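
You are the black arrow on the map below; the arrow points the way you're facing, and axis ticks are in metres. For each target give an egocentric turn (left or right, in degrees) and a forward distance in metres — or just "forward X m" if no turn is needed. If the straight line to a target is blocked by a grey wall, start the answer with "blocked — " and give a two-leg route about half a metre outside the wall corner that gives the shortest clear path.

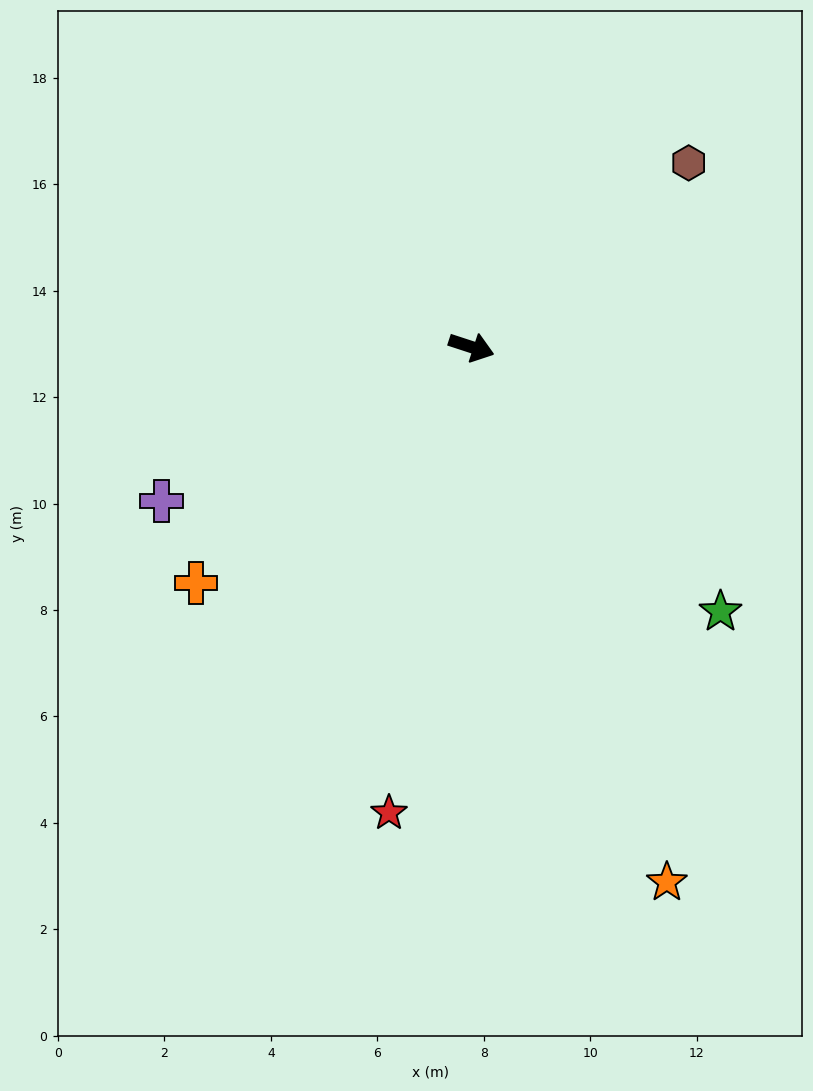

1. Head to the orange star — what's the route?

turn right 52°, forward 10.7 m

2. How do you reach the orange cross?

turn right 121°, forward 6.8 m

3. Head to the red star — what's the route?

turn right 82°, forward 8.9 m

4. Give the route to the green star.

turn right 29°, forward 6.8 m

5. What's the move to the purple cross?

turn right 135°, forward 6.5 m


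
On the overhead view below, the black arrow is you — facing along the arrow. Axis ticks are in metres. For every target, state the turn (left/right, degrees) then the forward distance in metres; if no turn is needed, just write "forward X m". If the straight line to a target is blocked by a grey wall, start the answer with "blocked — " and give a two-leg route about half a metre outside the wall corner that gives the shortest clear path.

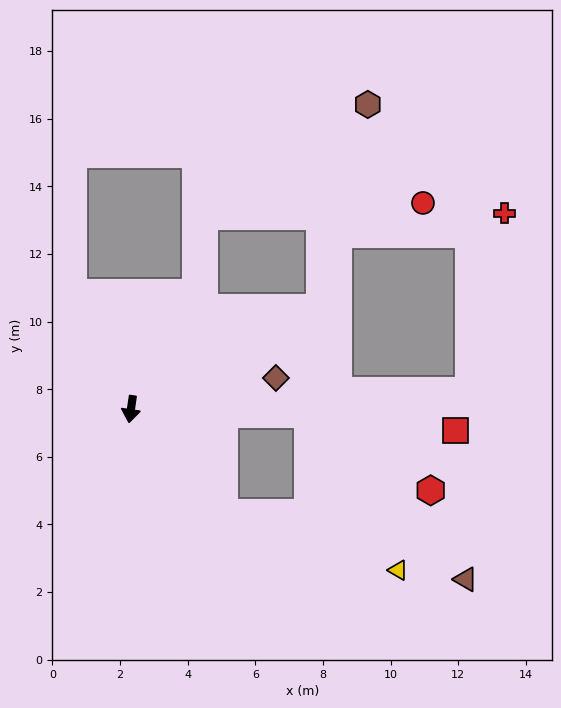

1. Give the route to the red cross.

blocked — turn left 101°, forward 10.0 m, then turn left 76°, forward 5.4 m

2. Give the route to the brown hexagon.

blocked — turn left 126°, forward 6.4 m, then turn left 49°, forward 6.2 m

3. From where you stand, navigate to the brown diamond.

turn left 110°, forward 4.4 m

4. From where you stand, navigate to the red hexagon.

blocked — turn left 97°, forward 5.2 m, then turn right 31°, forward 4.3 m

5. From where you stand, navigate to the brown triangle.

blocked — turn left 97°, forward 5.2 m, then turn right 45°, forward 6.7 m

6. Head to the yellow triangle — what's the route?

blocked — turn left 50°, forward 4.1 m, then turn left 30°, forward 5.4 m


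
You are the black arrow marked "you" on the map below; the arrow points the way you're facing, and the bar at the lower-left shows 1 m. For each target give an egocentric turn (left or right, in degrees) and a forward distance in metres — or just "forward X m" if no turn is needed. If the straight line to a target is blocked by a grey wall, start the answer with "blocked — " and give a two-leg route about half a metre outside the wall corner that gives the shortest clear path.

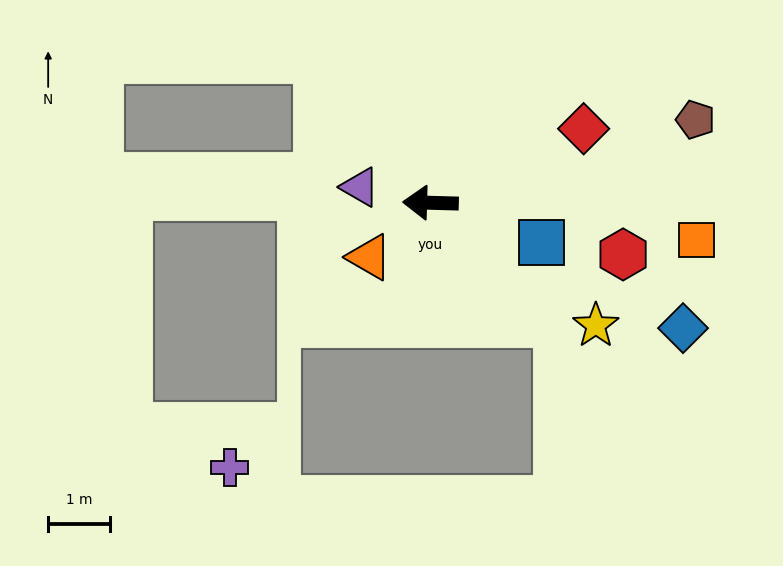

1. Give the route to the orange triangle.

turn left 43°, forward 1.3 m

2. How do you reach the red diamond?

turn right 153°, forward 2.7 m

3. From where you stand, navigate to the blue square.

turn left 162°, forward 1.9 m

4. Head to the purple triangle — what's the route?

turn right 11°, forward 1.2 m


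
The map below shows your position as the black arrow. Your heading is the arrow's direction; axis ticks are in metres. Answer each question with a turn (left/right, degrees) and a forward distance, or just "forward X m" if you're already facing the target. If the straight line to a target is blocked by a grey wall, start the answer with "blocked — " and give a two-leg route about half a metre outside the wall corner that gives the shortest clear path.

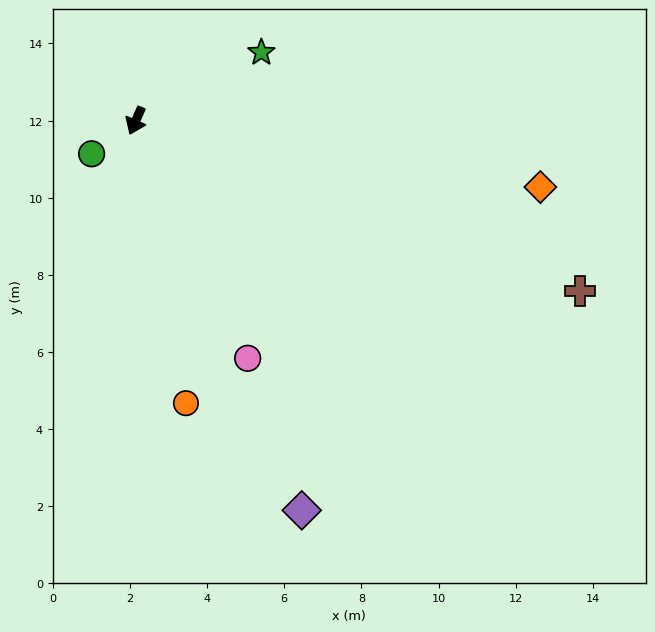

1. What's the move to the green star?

turn left 142°, forward 3.7 m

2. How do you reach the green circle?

turn right 30°, forward 1.4 m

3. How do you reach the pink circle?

turn left 49°, forward 6.8 m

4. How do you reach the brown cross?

turn left 92°, forward 12.3 m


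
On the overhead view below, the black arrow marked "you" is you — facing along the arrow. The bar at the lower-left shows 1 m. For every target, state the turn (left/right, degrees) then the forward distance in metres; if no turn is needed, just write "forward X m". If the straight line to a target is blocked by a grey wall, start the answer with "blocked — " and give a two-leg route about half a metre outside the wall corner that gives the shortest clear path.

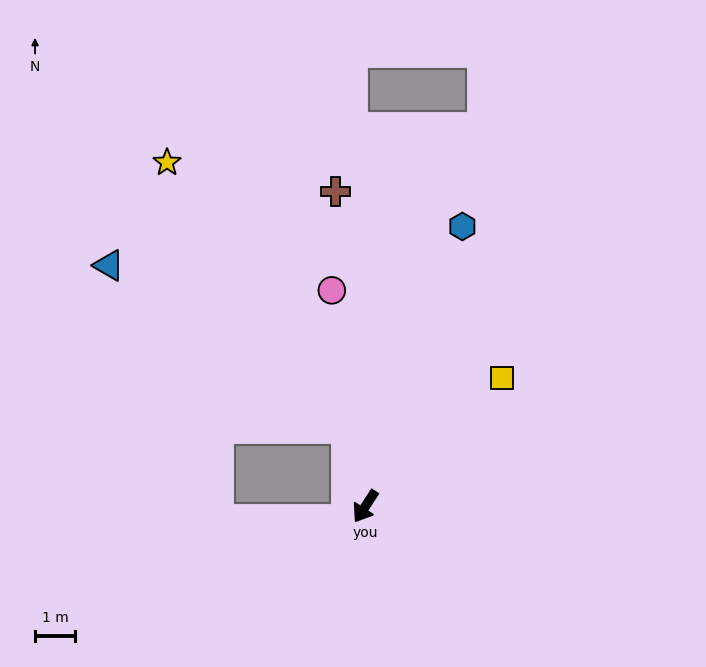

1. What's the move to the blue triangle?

blocked — turn right 135°, forward 2.0 m, then turn left 44°, forward 7.2 m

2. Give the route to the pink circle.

turn right 138°, forward 5.5 m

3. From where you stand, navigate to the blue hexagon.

turn right 166°, forward 7.4 m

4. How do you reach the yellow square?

turn left 166°, forward 4.7 m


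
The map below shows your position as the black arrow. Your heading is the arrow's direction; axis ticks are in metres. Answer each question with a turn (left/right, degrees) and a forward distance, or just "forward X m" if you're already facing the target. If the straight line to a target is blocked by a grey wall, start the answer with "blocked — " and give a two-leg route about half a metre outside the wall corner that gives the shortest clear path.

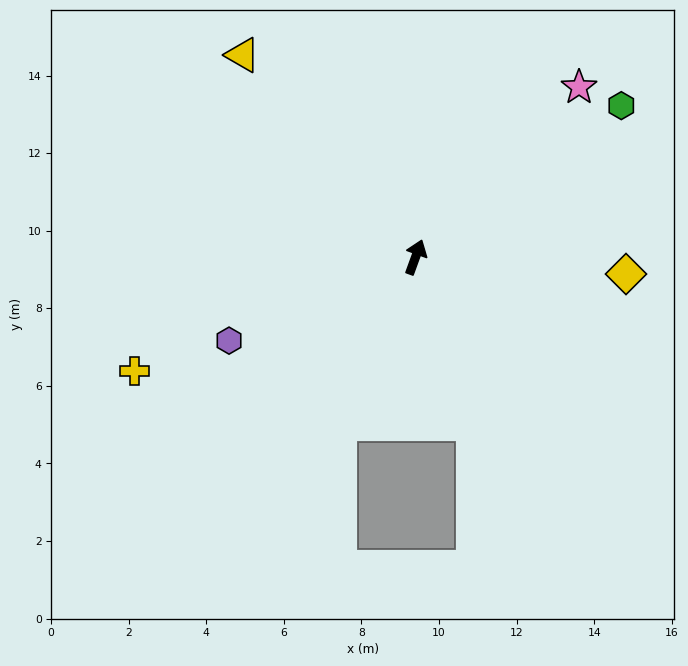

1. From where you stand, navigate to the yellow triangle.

turn left 61°, forward 6.9 m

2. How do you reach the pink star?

turn right 24°, forward 6.1 m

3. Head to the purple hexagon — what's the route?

turn left 134°, forward 5.3 m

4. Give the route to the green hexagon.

turn right 34°, forward 6.6 m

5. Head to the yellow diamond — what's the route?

turn right 75°, forward 5.4 m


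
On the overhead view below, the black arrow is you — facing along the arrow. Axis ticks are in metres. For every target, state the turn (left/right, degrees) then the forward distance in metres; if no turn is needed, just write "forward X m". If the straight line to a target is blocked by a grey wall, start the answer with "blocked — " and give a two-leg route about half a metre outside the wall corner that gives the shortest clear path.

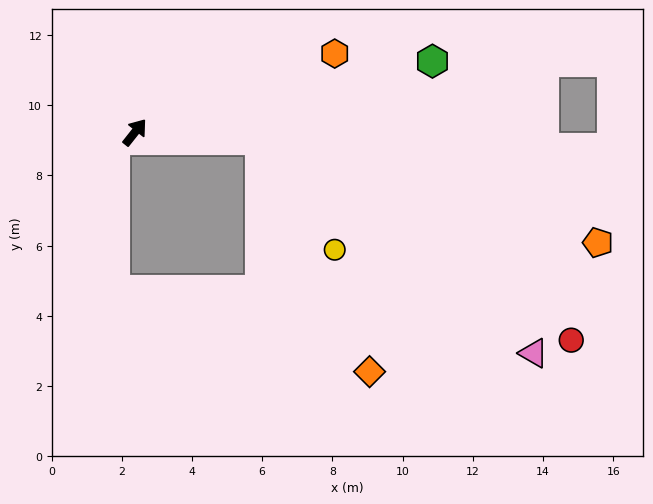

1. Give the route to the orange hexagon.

turn right 30°, forward 6.1 m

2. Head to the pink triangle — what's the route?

blocked — turn right 55°, forward 3.6 m, then turn right 34°, forward 9.9 m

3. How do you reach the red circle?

blocked — turn right 55°, forward 3.6 m, then turn right 29°, forward 10.5 m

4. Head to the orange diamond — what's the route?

blocked — turn right 55°, forward 3.6 m, then turn right 61°, forward 7.3 m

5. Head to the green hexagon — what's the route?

turn right 38°, forward 8.7 m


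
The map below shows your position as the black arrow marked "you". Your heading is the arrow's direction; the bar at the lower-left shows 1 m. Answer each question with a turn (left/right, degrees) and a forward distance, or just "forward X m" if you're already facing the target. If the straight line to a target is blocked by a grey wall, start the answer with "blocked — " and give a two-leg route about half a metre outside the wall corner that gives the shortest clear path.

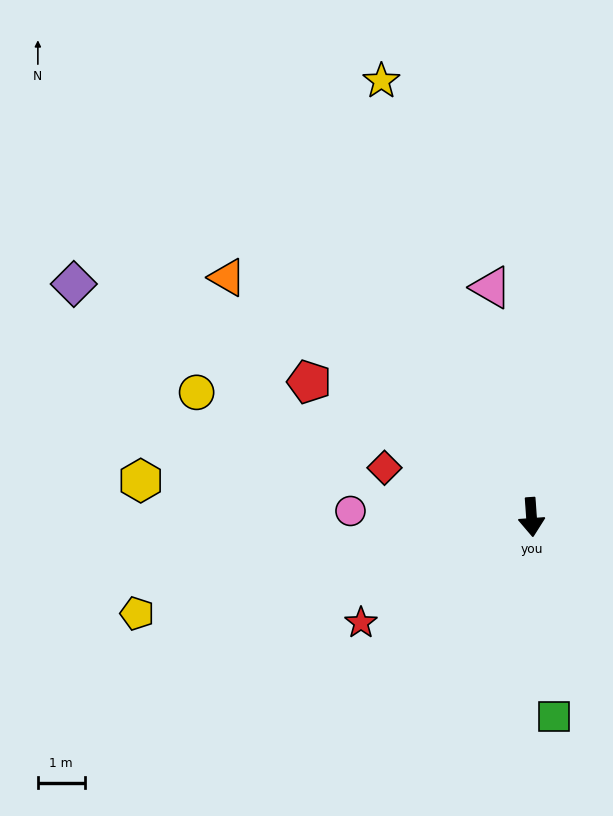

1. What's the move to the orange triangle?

turn right 132°, forward 8.3 m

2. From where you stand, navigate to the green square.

turn left 2°, forward 4.3 m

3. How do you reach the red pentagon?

turn right 125°, forward 5.6 m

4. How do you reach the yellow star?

turn right 165°, forward 9.8 m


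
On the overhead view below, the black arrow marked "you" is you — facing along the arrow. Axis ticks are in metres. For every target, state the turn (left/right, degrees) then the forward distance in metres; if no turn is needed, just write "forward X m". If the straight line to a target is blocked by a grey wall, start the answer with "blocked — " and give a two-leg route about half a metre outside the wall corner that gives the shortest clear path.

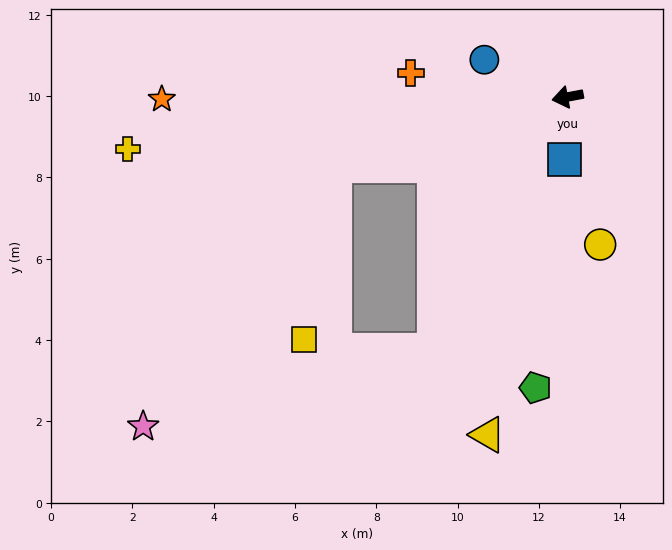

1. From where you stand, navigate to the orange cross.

turn right 19°, forward 3.9 m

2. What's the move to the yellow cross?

turn right 4°, forward 10.9 m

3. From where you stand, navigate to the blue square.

turn left 76°, forward 1.5 m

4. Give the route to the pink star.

blocked — turn left 6°, forward 6.0 m, then turn left 37°, forward 8.0 m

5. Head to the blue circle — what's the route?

turn right 35°, forward 2.2 m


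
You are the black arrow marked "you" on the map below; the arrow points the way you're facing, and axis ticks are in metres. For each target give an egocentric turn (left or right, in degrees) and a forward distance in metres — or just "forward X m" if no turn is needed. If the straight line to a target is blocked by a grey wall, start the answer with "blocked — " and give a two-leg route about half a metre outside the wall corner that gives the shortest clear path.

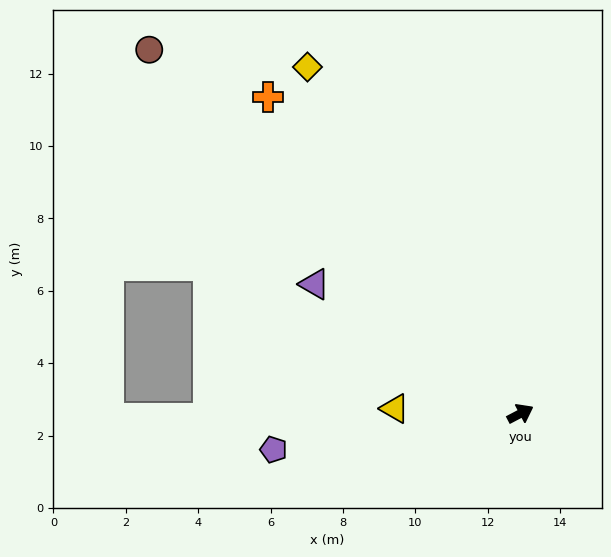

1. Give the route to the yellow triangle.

turn left 150°, forward 3.5 m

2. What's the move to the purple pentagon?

turn left 161°, forward 6.9 m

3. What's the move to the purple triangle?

turn left 120°, forward 6.7 m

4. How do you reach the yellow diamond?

turn left 94°, forward 11.2 m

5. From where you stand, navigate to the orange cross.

turn left 101°, forward 11.2 m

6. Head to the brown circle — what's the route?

turn left 108°, forward 14.4 m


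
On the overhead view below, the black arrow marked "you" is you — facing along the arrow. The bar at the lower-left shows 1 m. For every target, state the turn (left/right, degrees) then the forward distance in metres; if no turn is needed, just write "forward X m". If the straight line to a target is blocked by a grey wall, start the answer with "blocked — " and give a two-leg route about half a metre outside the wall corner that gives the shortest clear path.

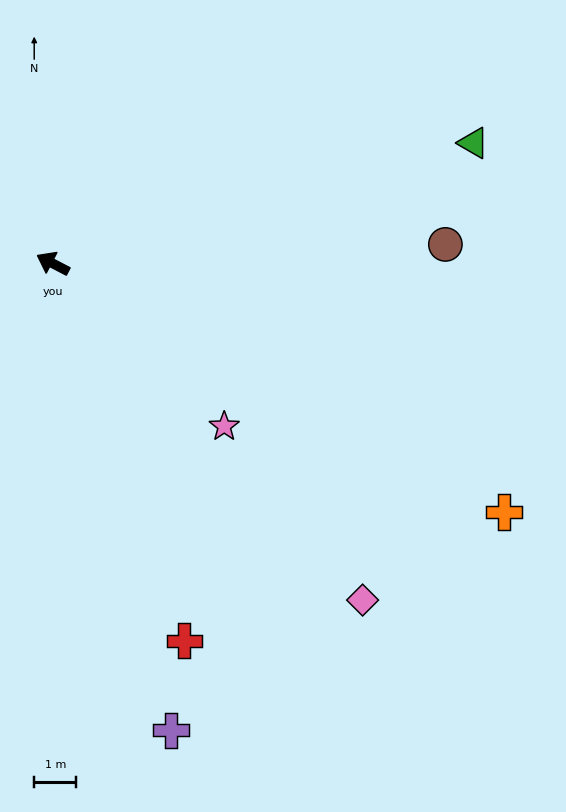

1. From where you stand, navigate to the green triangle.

turn right 137°, forward 10.4 m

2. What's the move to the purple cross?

turn left 132°, forward 11.4 m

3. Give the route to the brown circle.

turn right 150°, forward 9.3 m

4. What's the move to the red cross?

turn left 137°, forward 9.4 m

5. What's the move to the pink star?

turn left 164°, forward 5.6 m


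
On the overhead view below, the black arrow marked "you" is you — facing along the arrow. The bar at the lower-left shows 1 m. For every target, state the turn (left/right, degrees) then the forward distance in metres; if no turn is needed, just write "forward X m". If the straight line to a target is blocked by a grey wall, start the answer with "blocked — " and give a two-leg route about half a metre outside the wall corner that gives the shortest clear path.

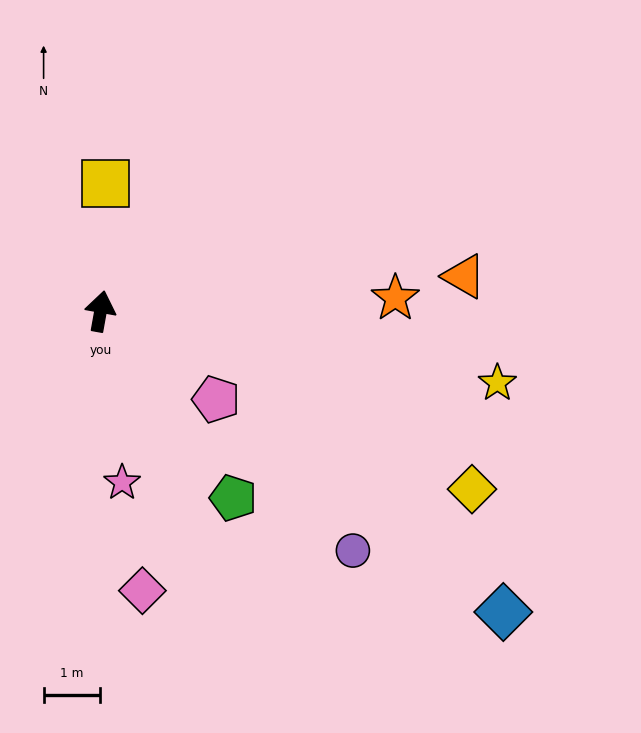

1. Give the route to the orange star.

turn right 77°, forward 5.2 m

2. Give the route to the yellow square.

turn left 8°, forward 2.3 m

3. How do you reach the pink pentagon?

turn right 117°, forward 2.6 m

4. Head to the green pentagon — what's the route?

turn right 134°, forward 4.0 m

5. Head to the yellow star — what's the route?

turn right 90°, forward 7.1 m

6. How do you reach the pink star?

turn right 163°, forward 3.1 m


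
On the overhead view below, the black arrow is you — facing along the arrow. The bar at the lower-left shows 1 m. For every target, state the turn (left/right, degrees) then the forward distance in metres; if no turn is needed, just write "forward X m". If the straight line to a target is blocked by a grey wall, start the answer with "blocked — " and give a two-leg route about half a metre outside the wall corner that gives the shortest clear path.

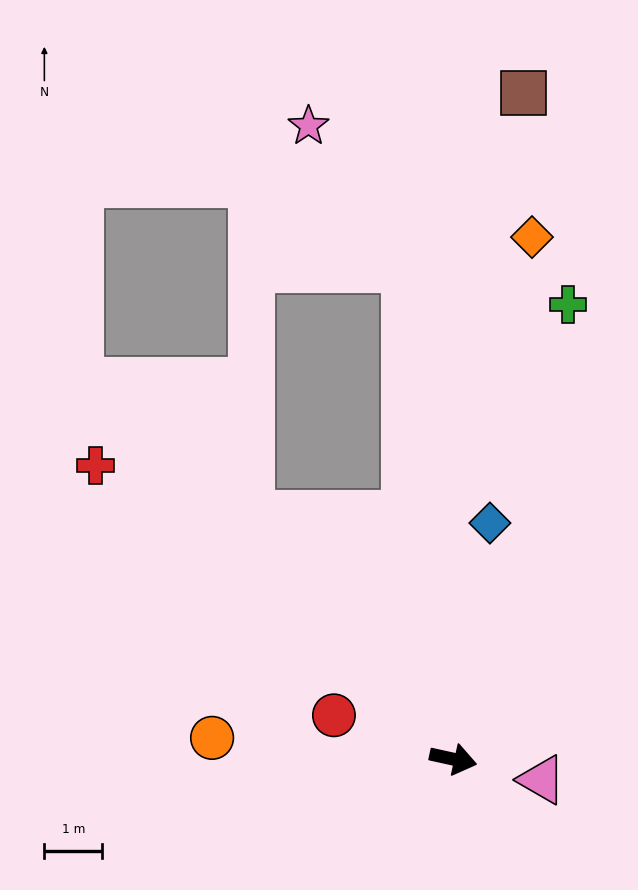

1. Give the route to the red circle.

turn left 172°, forward 2.2 m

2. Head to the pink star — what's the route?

blocked — turn left 108°, forward 8.5 m, then turn left 29°, forward 3.0 m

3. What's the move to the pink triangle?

forward 1.6 m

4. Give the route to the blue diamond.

turn left 94°, forward 4.1 m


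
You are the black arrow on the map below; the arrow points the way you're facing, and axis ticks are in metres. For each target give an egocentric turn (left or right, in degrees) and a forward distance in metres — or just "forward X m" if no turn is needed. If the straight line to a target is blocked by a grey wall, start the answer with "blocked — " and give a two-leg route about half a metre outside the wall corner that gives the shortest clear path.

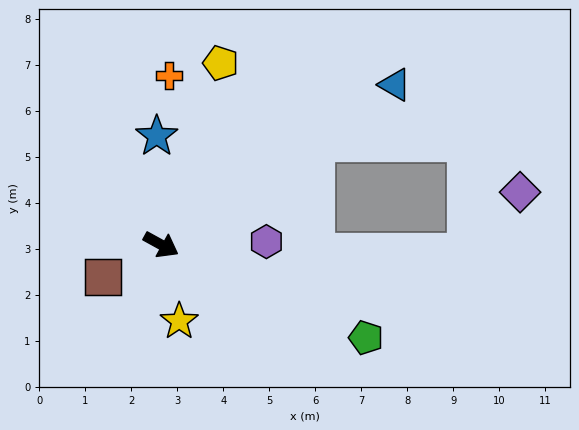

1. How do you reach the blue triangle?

turn left 63°, forward 6.2 m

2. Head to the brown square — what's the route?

turn right 122°, forward 1.4 m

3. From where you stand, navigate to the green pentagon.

turn left 4°, forward 4.9 m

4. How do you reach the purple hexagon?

turn left 31°, forward 2.3 m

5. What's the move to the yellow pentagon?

turn left 101°, forward 4.2 m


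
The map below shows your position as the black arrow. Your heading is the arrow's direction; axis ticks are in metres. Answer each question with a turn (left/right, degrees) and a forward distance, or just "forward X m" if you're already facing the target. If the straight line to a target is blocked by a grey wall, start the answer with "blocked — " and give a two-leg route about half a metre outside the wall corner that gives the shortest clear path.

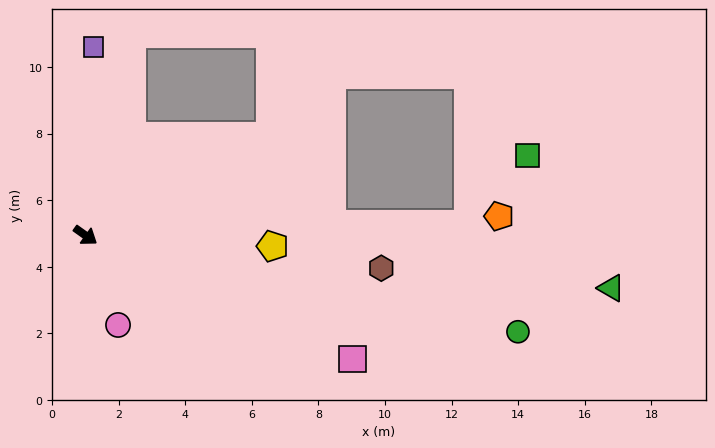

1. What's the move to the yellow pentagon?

turn left 32°, forward 5.6 m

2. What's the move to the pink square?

turn left 11°, forward 8.8 m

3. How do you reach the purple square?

turn left 123°, forward 5.7 m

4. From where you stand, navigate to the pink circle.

turn right 35°, forward 2.9 m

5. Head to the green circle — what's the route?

turn left 23°, forward 13.3 m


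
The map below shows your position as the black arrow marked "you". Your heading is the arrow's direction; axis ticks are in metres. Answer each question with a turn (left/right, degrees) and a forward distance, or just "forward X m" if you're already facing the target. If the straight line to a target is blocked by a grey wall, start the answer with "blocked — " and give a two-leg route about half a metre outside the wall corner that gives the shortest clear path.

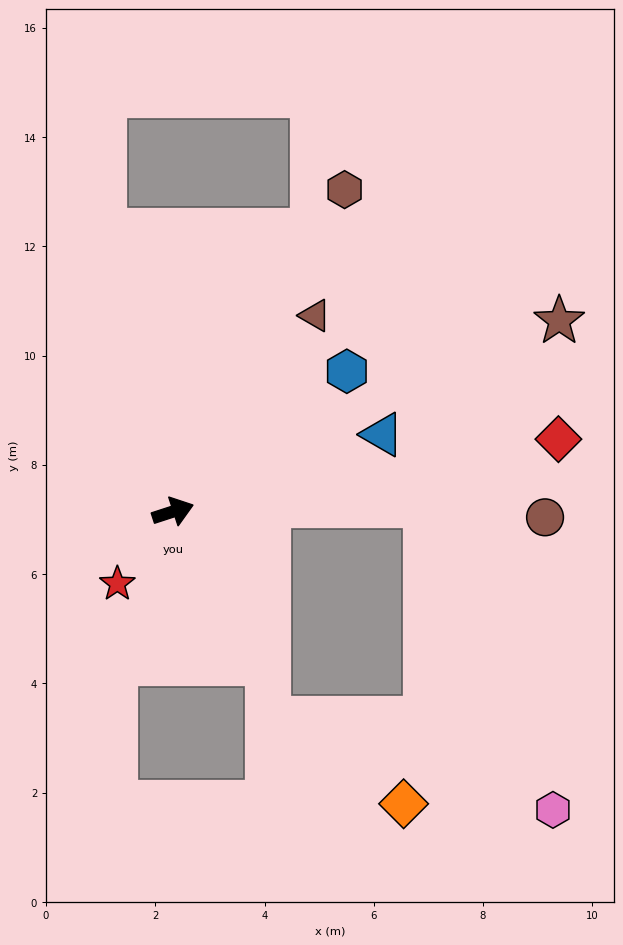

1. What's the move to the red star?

turn right 146°, forward 1.7 m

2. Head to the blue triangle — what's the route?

turn left 2°, forward 4.1 m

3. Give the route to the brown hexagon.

turn left 44°, forward 6.7 m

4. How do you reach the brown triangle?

turn left 36°, forward 4.4 m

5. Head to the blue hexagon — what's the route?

turn left 21°, forward 4.1 m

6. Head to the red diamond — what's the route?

turn right 7°, forward 7.2 m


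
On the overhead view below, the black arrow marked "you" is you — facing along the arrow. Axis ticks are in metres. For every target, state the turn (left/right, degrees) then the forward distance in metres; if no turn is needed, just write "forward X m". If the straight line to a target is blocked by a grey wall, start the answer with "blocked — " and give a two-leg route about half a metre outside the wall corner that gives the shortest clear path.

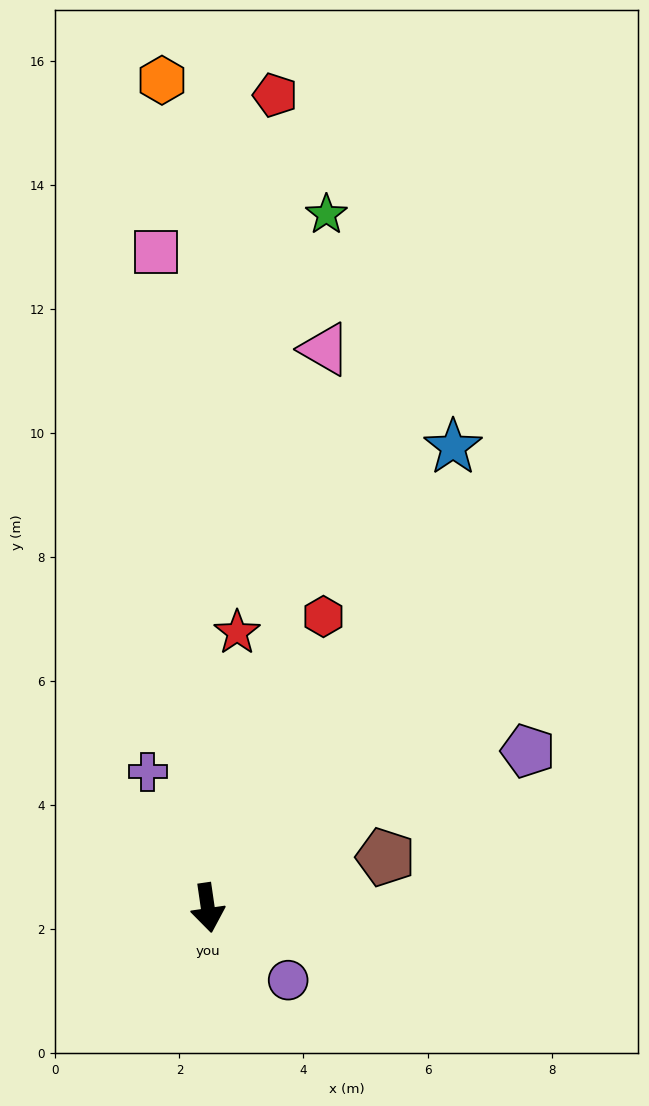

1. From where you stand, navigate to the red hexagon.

turn left 150°, forward 5.1 m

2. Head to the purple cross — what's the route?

turn right 164°, forward 2.4 m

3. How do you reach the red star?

turn left 166°, forward 4.5 m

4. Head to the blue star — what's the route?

turn left 144°, forward 8.4 m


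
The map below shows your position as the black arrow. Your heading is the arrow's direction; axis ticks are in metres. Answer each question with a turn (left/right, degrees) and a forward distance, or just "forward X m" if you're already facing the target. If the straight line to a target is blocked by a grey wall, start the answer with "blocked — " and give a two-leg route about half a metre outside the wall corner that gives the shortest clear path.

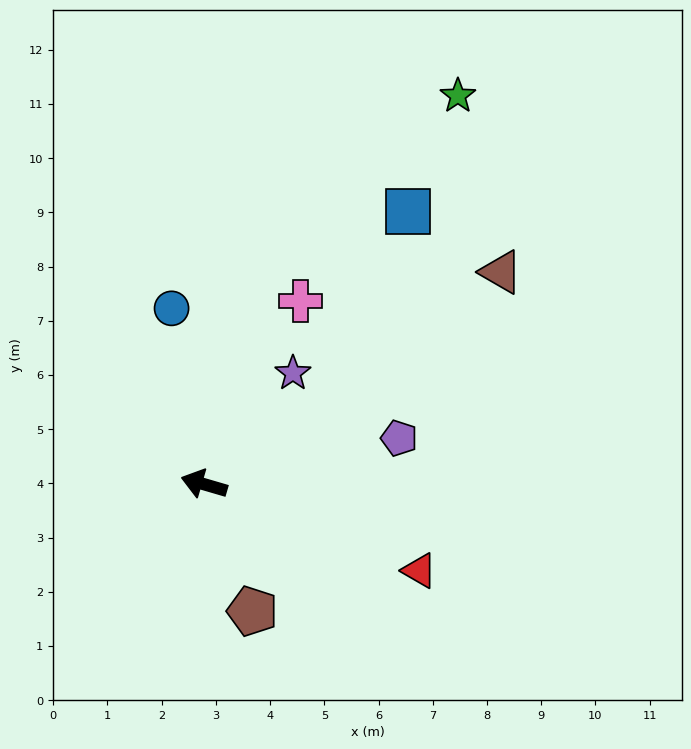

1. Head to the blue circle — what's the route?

turn right 63°, forward 3.3 m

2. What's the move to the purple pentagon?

turn right 150°, forward 3.7 m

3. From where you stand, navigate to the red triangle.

turn left 174°, forward 4.3 m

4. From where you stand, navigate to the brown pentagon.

turn left 127°, forward 2.5 m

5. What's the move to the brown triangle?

turn right 128°, forward 6.7 m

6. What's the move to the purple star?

turn right 112°, forward 2.6 m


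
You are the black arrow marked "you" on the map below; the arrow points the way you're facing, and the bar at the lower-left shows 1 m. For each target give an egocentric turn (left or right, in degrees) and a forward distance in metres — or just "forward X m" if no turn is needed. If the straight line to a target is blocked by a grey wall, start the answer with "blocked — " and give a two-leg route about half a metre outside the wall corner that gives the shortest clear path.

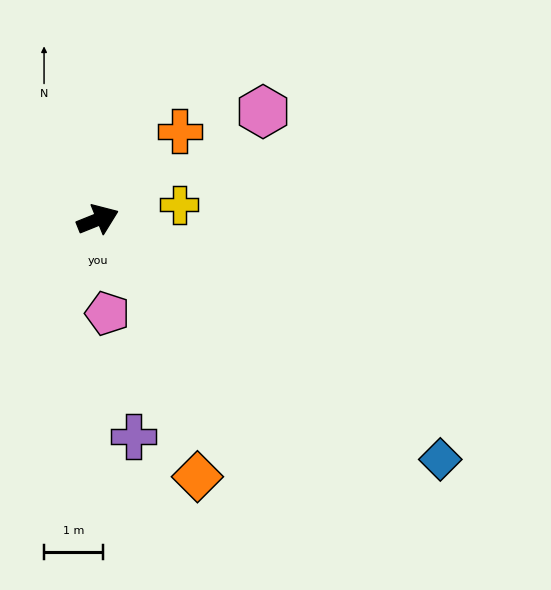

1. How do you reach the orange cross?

turn left 25°, forward 2.1 m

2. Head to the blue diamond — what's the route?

turn right 57°, forward 7.1 m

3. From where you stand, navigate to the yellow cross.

turn right 12°, forward 1.4 m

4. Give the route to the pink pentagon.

turn right 106°, forward 1.6 m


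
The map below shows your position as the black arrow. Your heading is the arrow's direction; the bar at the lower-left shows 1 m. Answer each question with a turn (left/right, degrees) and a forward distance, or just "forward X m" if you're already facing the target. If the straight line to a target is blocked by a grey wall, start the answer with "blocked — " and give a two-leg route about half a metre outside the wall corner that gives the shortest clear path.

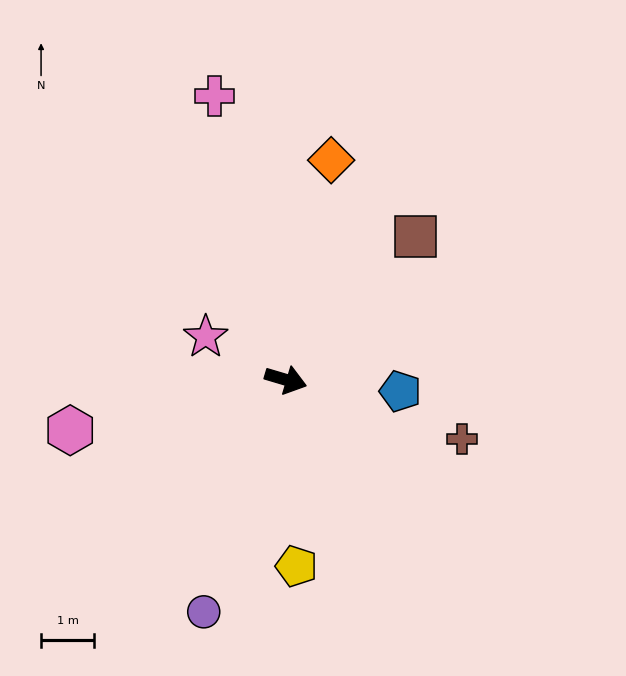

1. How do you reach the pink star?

turn left 168°, forward 1.7 m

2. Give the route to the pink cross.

turn left 121°, forward 5.5 m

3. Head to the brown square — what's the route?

turn left 64°, forward 3.6 m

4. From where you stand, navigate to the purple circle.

turn right 93°, forward 4.6 m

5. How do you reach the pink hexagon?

turn right 150°, forward 4.2 m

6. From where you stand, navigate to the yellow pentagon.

turn right 70°, forward 3.5 m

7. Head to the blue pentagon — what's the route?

turn left 11°, forward 2.2 m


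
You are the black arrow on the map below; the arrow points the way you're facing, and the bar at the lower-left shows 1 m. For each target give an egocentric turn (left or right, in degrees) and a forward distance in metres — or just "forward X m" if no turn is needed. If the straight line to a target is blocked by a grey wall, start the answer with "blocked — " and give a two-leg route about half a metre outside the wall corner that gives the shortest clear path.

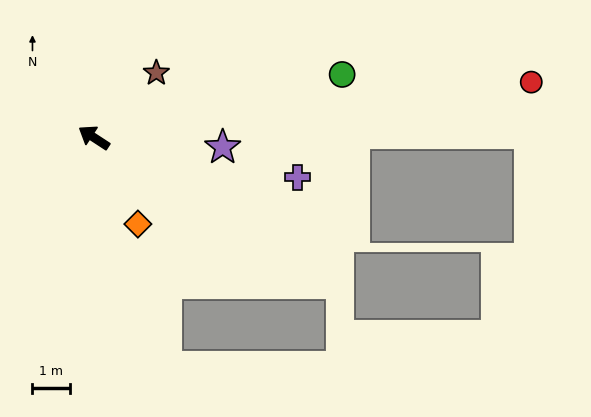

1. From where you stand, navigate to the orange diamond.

turn left 150°, forward 2.6 m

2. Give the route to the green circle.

turn right 133°, forward 6.8 m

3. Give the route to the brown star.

turn right 101°, forward 2.4 m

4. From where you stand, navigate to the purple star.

turn right 151°, forward 3.4 m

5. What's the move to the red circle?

turn right 140°, forward 11.7 m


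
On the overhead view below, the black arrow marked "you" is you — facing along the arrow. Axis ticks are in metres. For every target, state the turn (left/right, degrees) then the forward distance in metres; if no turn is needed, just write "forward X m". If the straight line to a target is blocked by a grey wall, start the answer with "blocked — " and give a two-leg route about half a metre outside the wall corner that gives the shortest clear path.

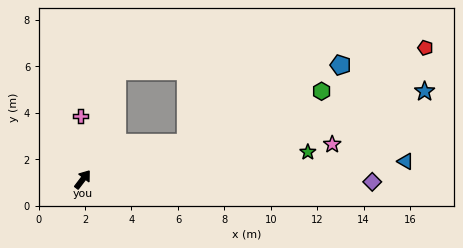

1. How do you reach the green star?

turn right 46°, forward 9.8 m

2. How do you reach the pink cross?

turn left 39°, forward 2.7 m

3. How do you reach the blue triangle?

turn right 49°, forward 13.9 m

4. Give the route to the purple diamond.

turn right 53°, forward 12.5 m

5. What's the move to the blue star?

turn right 38°, forward 15.2 m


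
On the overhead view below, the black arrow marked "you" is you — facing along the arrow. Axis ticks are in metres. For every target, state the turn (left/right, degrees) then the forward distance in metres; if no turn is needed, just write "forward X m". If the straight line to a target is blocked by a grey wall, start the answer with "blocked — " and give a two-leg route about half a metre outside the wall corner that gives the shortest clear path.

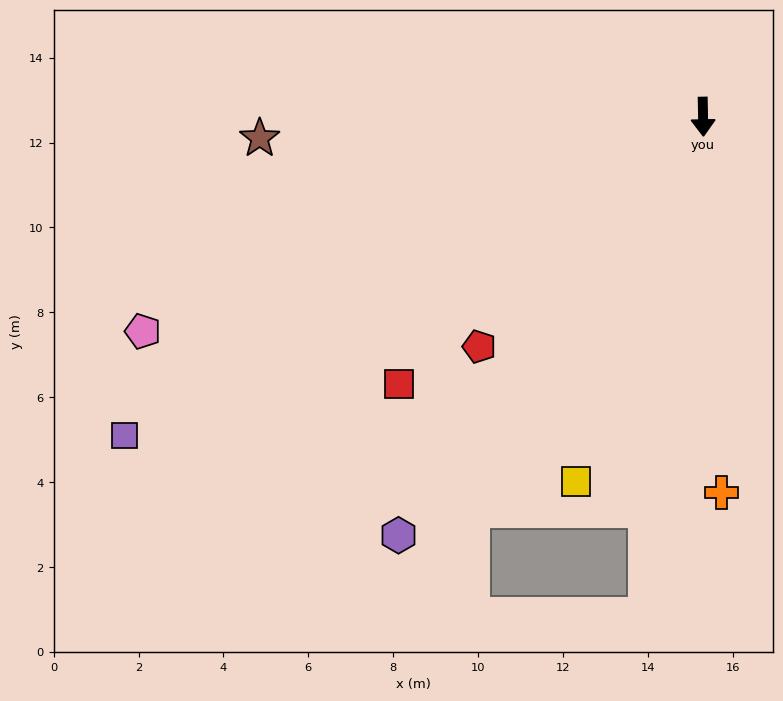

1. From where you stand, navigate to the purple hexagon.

turn right 37°, forward 12.2 m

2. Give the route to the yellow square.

turn right 20°, forward 9.1 m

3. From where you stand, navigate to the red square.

turn right 50°, forward 9.5 m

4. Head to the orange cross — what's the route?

forward 8.9 m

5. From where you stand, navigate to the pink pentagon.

turn right 70°, forward 14.1 m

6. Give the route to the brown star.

turn right 88°, forward 10.5 m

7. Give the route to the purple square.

turn right 62°, forward 15.6 m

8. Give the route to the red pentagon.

turn right 45°, forward 7.6 m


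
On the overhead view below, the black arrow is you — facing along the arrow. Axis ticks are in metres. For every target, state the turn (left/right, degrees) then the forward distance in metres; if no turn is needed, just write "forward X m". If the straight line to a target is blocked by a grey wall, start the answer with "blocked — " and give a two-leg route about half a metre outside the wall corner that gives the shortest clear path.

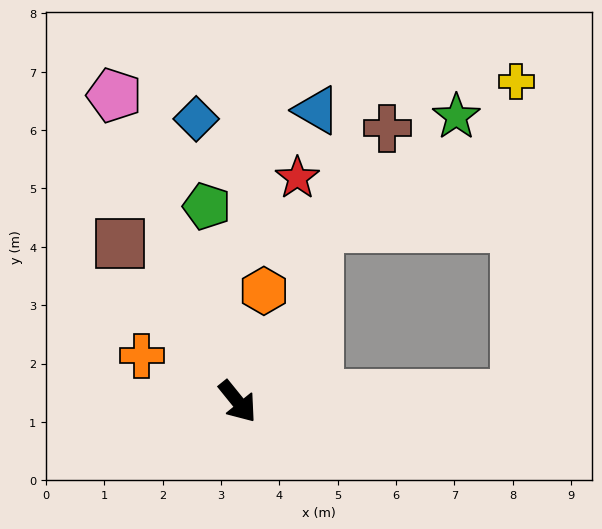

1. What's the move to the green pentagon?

turn left 150°, forward 3.4 m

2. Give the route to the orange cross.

turn right 155°, forward 1.8 m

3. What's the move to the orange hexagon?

turn left 128°, forward 2.0 m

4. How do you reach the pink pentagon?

turn left 163°, forward 5.7 m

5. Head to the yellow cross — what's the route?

blocked — turn left 53°, forward 4.8 m, then turn left 88°, forward 5.4 m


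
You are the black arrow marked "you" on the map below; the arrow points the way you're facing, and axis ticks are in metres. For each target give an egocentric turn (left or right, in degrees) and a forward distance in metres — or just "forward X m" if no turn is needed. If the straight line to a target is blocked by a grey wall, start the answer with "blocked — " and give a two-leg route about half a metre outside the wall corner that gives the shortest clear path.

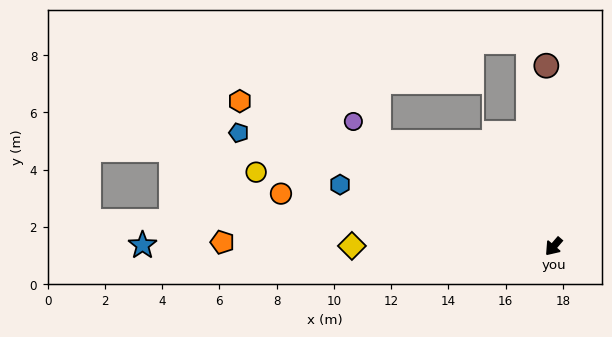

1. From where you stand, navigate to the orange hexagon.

turn right 74°, forward 12.1 m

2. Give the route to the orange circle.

turn right 60°, forward 9.7 m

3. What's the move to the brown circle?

turn right 137°, forward 6.3 m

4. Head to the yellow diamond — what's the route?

turn right 49°, forward 7.0 m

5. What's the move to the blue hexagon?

turn right 65°, forward 7.8 m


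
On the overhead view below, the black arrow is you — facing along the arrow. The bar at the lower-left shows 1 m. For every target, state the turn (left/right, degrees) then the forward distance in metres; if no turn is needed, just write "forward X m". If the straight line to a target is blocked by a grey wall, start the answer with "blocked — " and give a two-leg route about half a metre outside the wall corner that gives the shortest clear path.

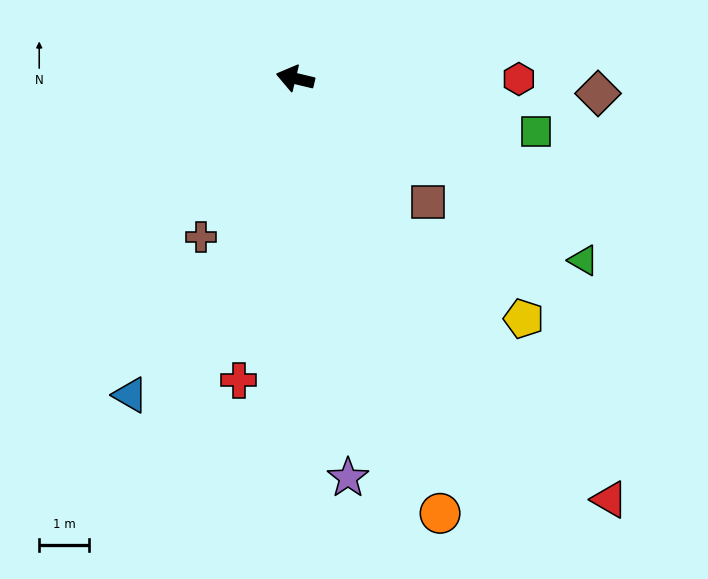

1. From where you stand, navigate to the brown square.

turn left 151°, forward 3.7 m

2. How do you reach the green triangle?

turn left 161°, forward 6.9 m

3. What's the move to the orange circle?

turn left 122°, forward 9.2 m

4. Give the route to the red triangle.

turn left 140°, forward 10.6 m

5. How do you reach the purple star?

turn left 111°, forward 8.1 m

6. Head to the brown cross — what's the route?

turn left 73°, forward 3.7 m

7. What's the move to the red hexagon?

turn right 167°, forward 4.5 m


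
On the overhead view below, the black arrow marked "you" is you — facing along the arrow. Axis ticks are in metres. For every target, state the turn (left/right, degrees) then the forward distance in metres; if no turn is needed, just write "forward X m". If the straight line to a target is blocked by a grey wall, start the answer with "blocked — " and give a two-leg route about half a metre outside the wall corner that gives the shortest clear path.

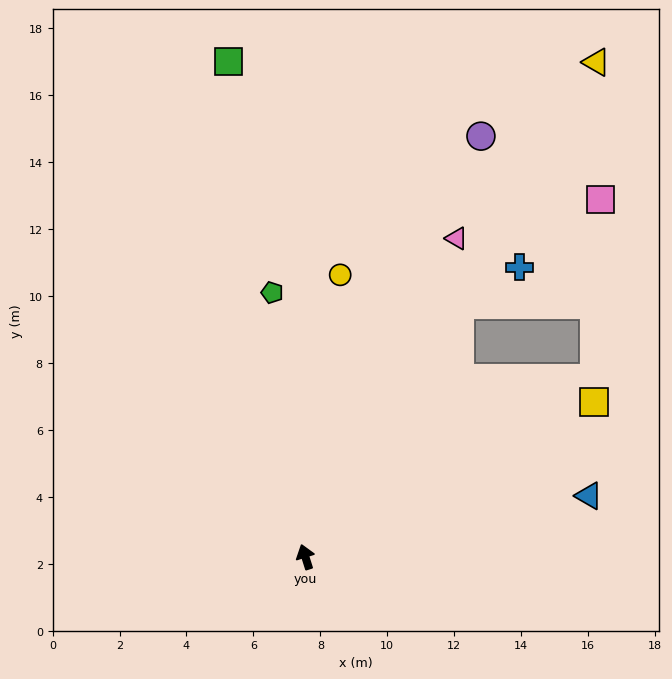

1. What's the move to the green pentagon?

turn right 10°, forward 8.0 m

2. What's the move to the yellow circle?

turn right 25°, forward 8.5 m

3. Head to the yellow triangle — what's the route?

turn right 48°, forward 17.1 m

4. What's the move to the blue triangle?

turn right 95°, forward 8.7 m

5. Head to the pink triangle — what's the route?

turn right 43°, forward 10.5 m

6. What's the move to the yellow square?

turn right 79°, forward 9.8 m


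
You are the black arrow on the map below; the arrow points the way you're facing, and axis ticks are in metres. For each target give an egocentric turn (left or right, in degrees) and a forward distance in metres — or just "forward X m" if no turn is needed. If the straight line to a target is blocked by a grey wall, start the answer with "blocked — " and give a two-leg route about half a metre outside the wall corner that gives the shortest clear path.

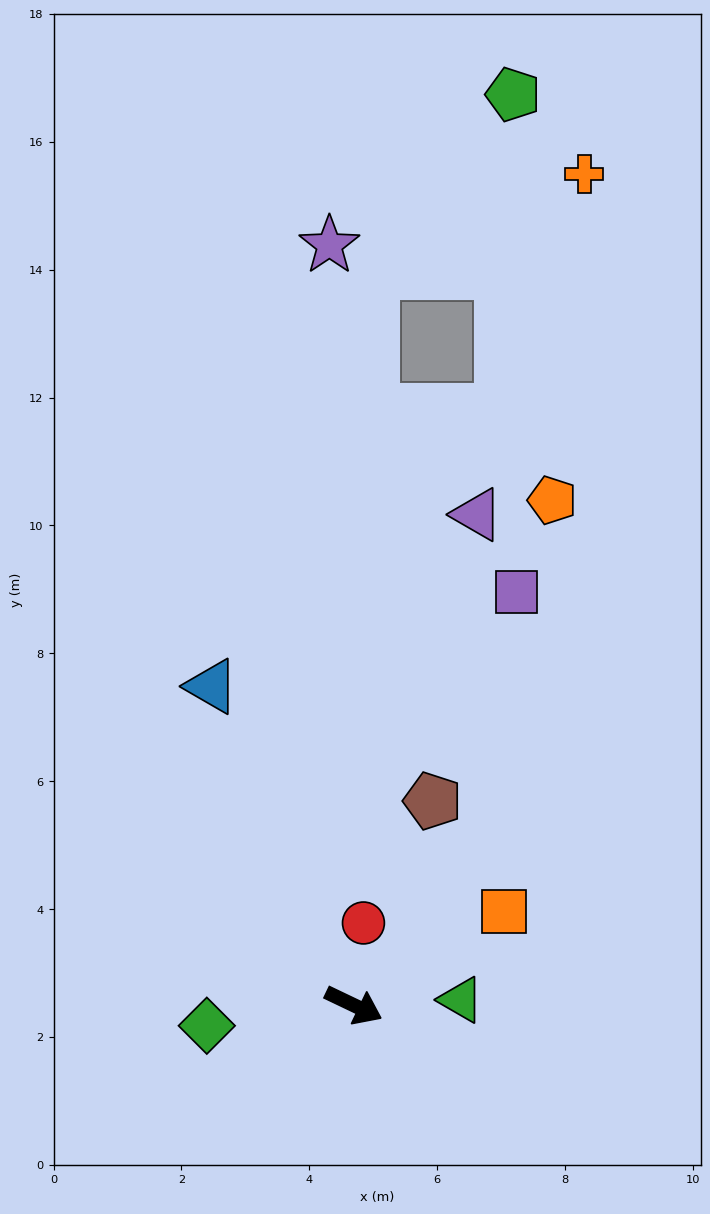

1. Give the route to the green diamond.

turn right 146°, forward 2.3 m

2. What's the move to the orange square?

turn left 57°, forward 2.8 m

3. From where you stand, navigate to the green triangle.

turn left 28°, forward 1.7 m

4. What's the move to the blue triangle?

turn left 140°, forward 5.5 m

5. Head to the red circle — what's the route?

turn left 109°, forward 1.3 m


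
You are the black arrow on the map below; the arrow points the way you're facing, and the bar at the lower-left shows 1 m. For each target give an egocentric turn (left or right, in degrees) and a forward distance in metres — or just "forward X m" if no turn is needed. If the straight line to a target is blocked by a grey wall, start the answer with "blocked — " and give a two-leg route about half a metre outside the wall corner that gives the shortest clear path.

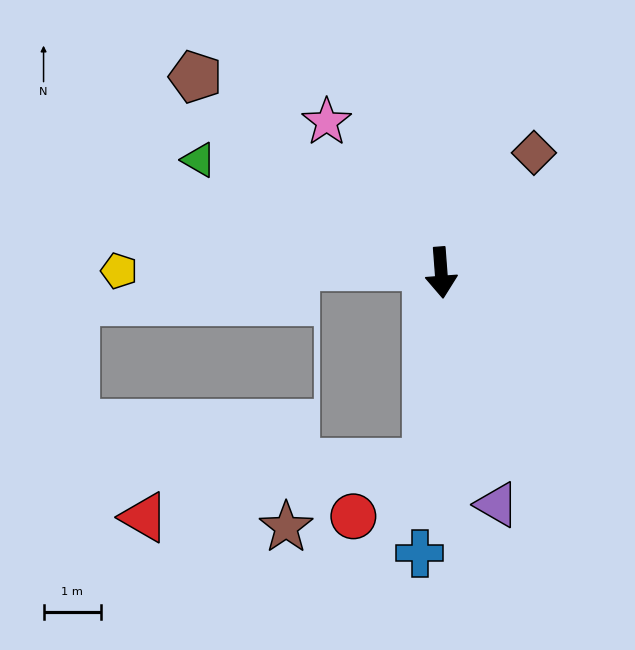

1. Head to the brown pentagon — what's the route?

turn right 133°, forward 5.5 m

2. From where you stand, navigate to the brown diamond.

turn left 138°, forward 2.6 m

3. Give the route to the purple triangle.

turn left 9°, forward 4.2 m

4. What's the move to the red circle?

blocked — turn right 9°, forward 3.3 m, then turn right 49°, forward 1.6 m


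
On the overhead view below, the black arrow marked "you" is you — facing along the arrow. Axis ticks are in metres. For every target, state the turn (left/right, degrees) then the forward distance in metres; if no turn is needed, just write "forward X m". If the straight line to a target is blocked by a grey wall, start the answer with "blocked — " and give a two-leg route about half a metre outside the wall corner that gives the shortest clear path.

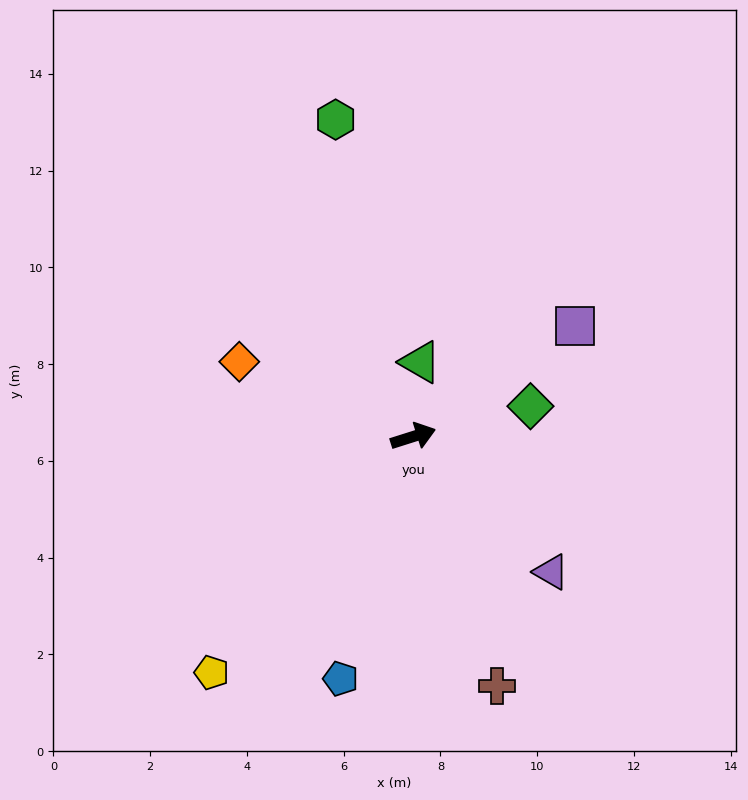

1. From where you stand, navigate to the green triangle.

turn left 67°, forward 1.5 m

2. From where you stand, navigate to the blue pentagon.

turn right 124°, forward 5.2 m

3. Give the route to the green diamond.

turn right 3°, forward 2.5 m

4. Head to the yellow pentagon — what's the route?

turn right 148°, forward 6.4 m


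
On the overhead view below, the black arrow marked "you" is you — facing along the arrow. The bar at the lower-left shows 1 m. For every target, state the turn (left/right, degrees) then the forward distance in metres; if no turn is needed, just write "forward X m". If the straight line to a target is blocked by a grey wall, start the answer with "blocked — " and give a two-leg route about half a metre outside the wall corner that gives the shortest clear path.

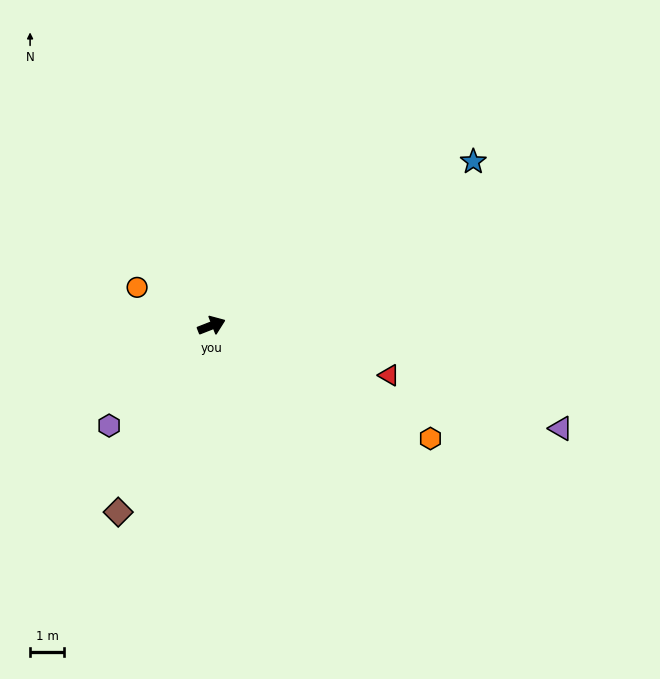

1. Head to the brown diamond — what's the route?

turn right 138°, forward 6.1 m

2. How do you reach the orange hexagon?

turn right 49°, forward 7.2 m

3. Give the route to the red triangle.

turn right 37°, forward 5.4 m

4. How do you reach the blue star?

turn left 11°, forward 9.0 m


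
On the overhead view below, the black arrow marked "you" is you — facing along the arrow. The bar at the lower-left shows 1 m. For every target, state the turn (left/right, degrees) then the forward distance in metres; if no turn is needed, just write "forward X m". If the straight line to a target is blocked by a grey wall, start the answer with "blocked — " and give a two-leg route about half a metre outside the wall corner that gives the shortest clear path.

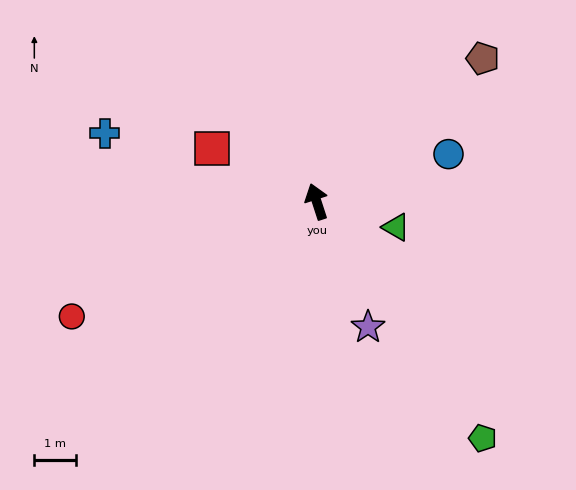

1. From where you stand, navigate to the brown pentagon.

turn right 67°, forward 5.2 m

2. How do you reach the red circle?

turn left 97°, forward 6.5 m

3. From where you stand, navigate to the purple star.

turn right 176°, forward 3.2 m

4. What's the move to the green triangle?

turn right 126°, forward 2.0 m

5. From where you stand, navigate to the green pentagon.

turn right 163°, forward 6.9 m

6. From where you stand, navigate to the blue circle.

turn right 88°, forward 3.3 m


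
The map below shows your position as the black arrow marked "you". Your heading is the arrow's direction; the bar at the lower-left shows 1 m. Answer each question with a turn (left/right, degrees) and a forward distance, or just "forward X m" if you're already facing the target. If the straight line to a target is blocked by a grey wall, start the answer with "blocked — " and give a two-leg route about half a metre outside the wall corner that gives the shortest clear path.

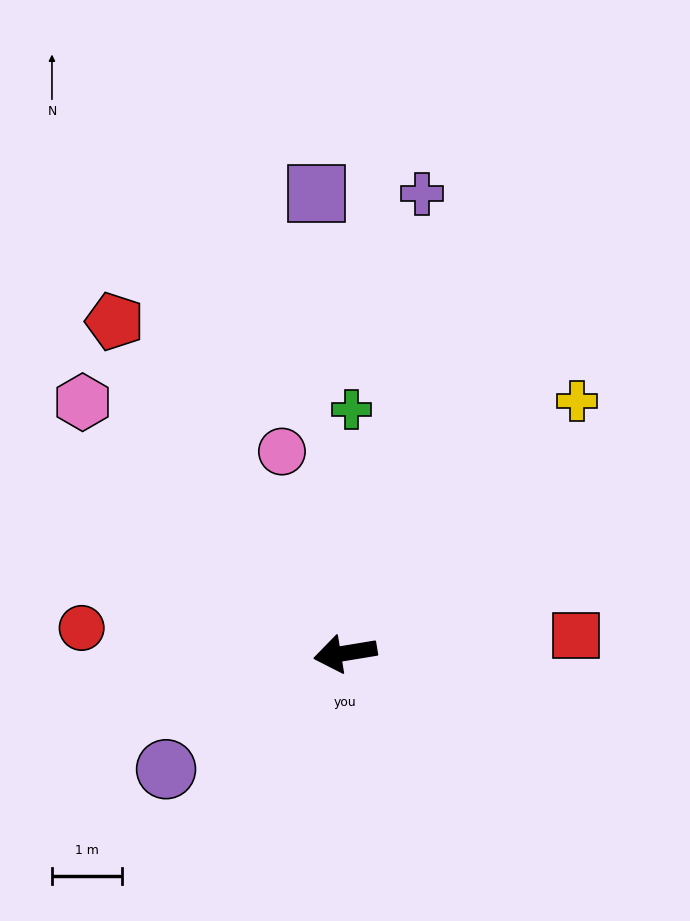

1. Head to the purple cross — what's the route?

turn right 109°, forward 6.6 m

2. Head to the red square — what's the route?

turn left 175°, forward 3.3 m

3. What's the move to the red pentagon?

turn right 65°, forward 5.8 m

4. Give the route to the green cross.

turn right 101°, forward 3.5 m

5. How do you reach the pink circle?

turn right 82°, forward 3.0 m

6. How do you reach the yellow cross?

turn right 142°, forward 4.9 m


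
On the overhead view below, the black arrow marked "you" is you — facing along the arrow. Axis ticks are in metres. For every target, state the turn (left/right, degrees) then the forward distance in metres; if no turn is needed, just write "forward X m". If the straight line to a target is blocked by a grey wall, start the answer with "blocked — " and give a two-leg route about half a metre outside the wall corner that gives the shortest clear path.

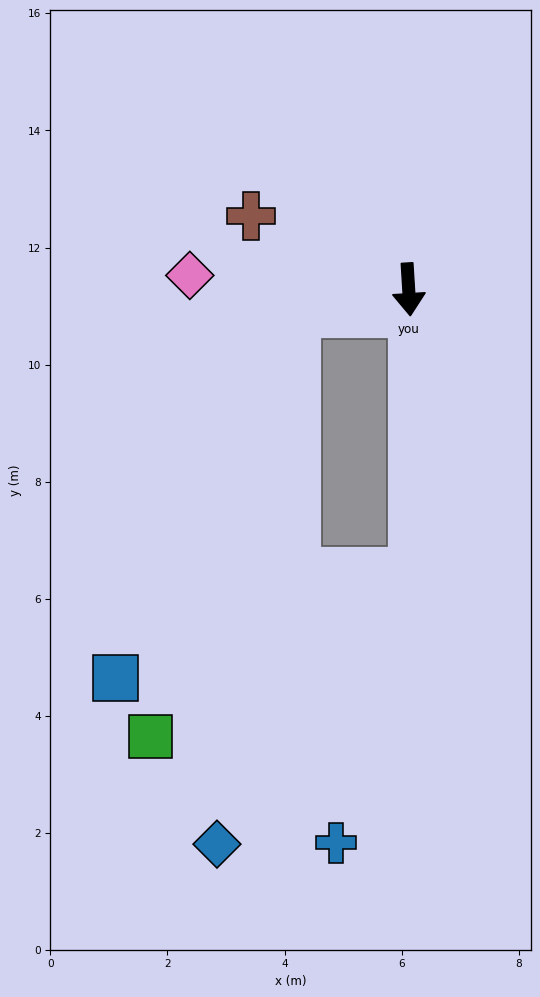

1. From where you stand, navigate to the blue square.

blocked — turn right 82°, forward 2.0 m, then turn left 52°, forward 7.0 m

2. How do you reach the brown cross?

turn right 119°, forward 3.0 m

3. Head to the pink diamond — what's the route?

turn right 97°, forward 3.7 m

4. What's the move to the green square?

blocked — turn right 82°, forward 2.0 m, then turn left 60°, forward 7.7 m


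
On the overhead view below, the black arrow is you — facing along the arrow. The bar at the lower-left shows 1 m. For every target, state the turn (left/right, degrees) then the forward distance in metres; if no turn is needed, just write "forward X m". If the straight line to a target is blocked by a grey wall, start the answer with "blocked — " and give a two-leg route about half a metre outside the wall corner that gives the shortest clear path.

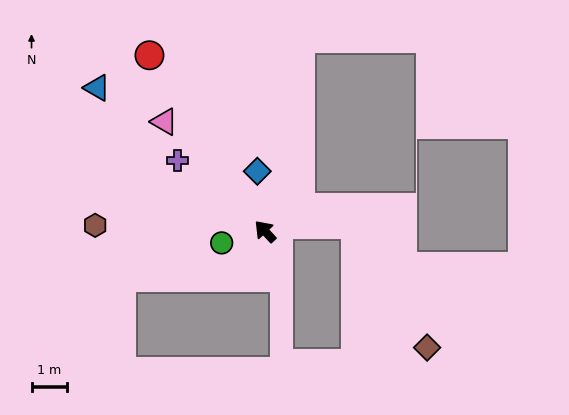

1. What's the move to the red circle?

turn right 10°, forward 5.9 m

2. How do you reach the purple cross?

turn left 8°, forward 3.2 m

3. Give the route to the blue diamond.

turn right 35°, forward 1.7 m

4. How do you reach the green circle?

turn left 62°, forward 1.3 m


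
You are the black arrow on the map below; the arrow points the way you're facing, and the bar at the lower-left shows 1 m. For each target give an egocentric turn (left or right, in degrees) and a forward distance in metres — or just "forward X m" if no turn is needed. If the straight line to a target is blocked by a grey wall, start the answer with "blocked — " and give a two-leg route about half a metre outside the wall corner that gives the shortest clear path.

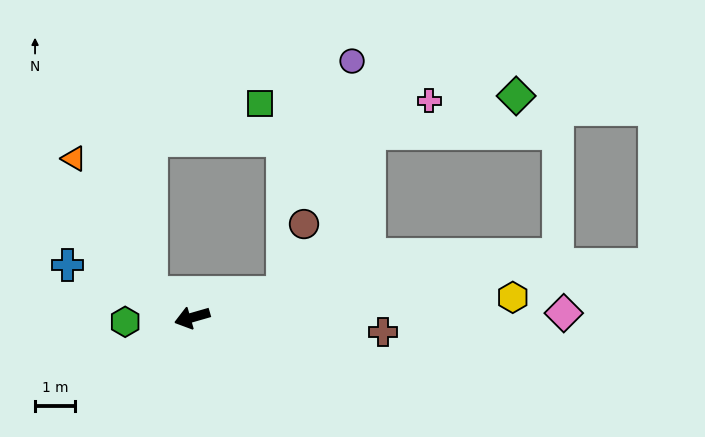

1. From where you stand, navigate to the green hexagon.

turn right 12°, forward 1.7 m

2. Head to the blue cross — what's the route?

turn right 39°, forward 3.4 m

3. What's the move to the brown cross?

turn left 160°, forward 4.8 m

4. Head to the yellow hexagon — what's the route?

turn left 168°, forward 8.0 m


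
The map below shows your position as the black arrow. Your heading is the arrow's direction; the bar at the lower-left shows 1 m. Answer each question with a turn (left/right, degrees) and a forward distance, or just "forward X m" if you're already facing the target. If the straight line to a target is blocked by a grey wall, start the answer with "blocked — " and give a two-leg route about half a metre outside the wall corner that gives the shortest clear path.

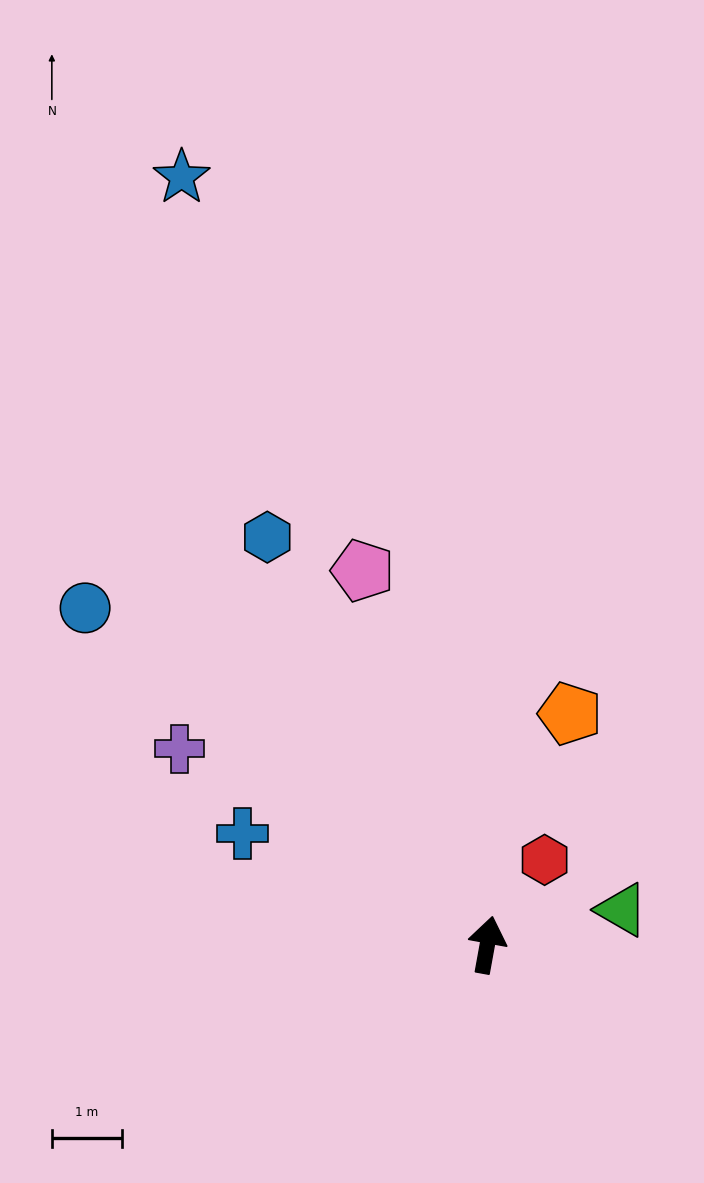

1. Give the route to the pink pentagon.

turn left 29°, forward 5.6 m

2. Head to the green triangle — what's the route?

turn right 65°, forward 2.0 m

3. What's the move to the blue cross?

turn left 76°, forward 3.8 m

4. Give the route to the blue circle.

turn left 60°, forward 7.5 m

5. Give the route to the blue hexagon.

turn left 39°, forward 6.6 m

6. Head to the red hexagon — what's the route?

turn right 24°, forward 1.5 m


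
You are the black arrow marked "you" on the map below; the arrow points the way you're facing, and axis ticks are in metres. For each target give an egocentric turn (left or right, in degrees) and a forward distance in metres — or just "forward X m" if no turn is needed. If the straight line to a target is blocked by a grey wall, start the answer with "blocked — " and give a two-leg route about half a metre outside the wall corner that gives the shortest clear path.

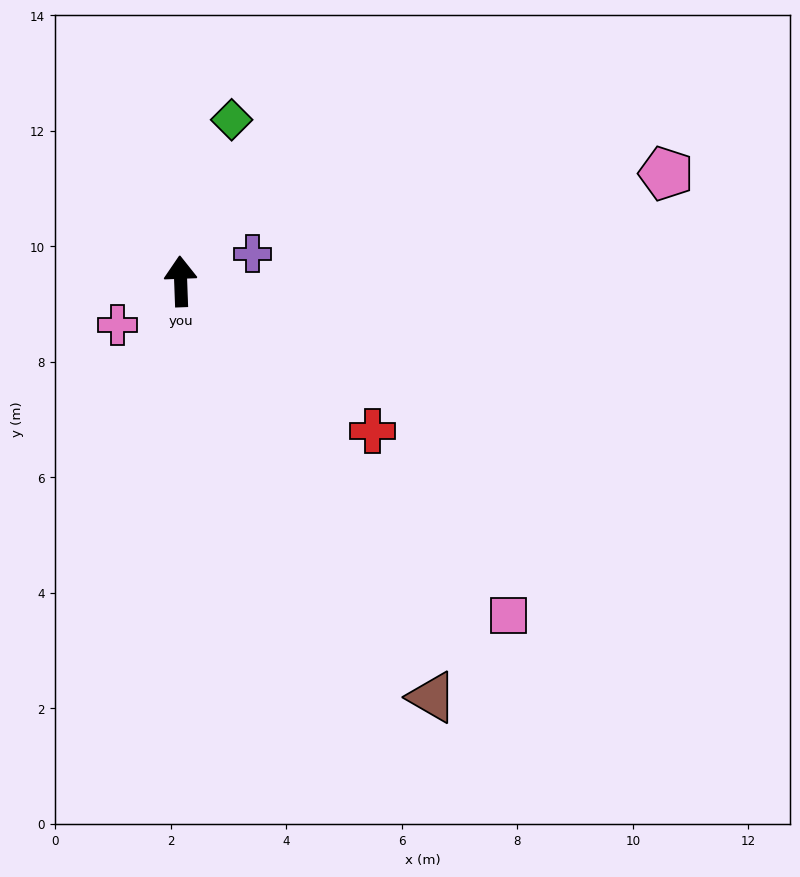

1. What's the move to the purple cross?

turn right 71°, forward 1.3 m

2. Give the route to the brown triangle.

turn right 151°, forward 8.4 m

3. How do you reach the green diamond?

turn right 20°, forward 2.9 m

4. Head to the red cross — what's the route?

turn right 130°, forward 4.2 m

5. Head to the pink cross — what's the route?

turn left 122°, forward 1.3 m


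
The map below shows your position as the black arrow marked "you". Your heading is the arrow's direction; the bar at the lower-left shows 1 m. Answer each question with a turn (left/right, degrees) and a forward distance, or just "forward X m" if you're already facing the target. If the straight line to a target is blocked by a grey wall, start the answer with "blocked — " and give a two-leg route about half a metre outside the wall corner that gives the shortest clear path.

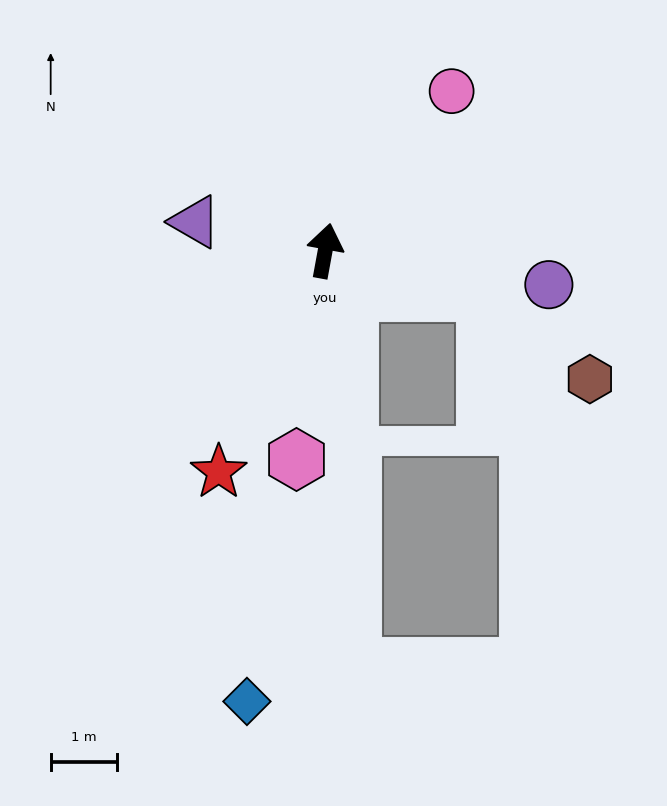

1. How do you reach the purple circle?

turn right 88°, forward 3.4 m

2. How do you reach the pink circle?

turn right 28°, forward 3.0 m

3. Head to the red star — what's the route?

turn left 165°, forward 3.7 m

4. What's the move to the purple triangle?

turn left 88°, forward 2.0 m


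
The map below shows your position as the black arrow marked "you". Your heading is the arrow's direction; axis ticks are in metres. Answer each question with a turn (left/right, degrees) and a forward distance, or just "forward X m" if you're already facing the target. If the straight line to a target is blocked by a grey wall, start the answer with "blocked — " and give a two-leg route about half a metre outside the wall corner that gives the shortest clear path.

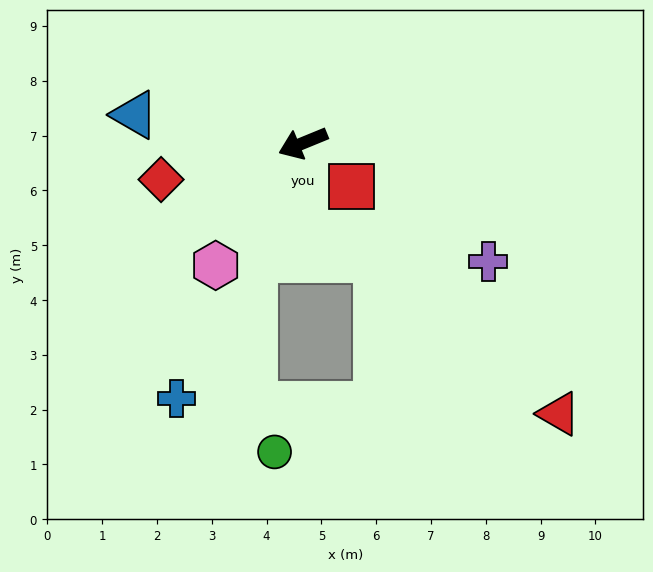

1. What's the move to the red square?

turn left 116°, forward 1.2 m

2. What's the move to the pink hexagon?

turn left 32°, forward 2.7 m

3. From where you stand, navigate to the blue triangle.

turn right 32°, forward 3.1 m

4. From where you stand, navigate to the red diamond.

turn right 8°, forward 2.7 m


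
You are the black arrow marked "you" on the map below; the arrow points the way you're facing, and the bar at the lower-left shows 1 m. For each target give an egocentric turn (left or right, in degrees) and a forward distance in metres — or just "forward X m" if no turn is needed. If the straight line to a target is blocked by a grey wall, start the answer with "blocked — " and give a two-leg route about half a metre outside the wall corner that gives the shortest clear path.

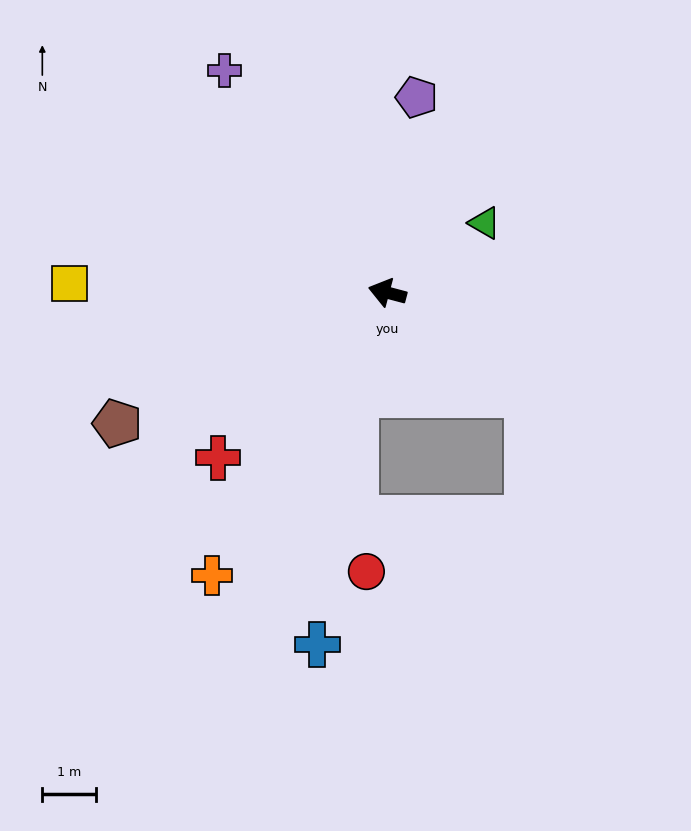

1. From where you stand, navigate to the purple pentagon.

turn right 84°, forward 3.7 m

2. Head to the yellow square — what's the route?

turn left 13°, forward 5.9 m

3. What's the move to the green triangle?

turn right 130°, forward 2.2 m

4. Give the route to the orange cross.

turn left 73°, forward 6.2 m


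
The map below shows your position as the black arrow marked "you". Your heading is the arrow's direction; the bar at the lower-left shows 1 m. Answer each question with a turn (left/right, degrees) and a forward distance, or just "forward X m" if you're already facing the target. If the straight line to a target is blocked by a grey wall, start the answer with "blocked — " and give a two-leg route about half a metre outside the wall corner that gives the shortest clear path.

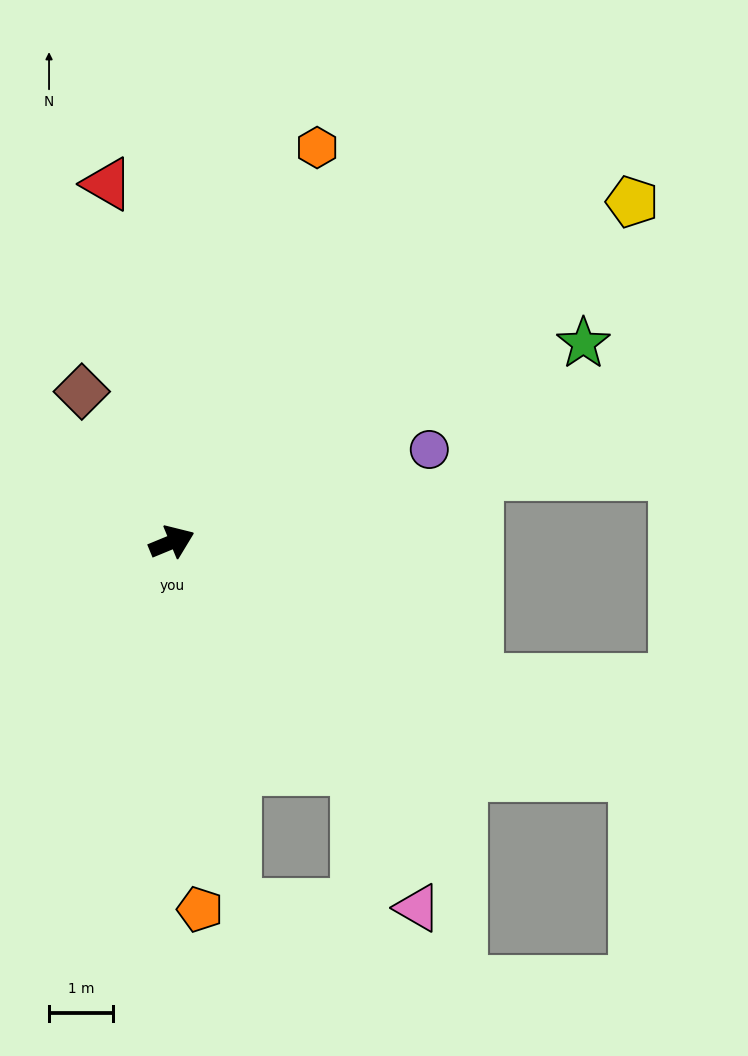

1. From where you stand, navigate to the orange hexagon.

turn left 47°, forward 6.6 m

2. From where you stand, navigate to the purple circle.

turn right 3°, forward 4.3 m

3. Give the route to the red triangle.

turn left 78°, forward 5.7 m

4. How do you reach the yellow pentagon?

turn left 14°, forward 9.0 m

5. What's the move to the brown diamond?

turn left 98°, forward 2.8 m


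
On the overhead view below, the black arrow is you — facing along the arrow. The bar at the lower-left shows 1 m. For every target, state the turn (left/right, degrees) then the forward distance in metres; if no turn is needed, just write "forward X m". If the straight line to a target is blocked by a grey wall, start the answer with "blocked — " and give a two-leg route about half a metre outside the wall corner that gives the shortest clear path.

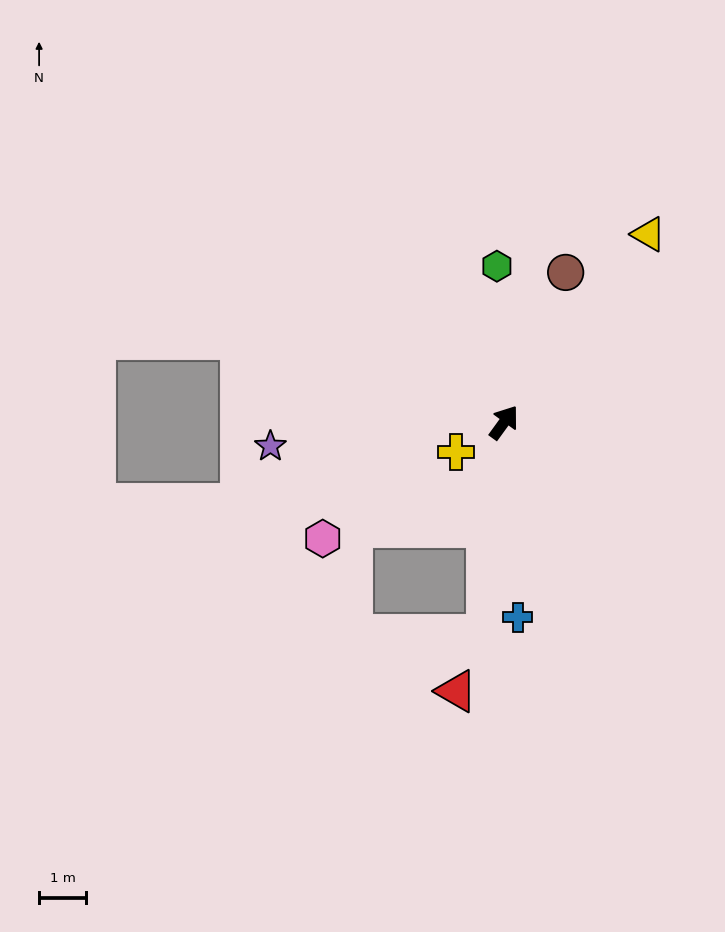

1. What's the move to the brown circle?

turn left 14°, forward 3.4 m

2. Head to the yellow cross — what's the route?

turn left 158°, forward 1.2 m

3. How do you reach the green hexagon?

turn left 39°, forward 3.3 m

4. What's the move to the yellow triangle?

forward 5.0 m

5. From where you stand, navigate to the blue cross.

turn right 140°, forward 4.1 m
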